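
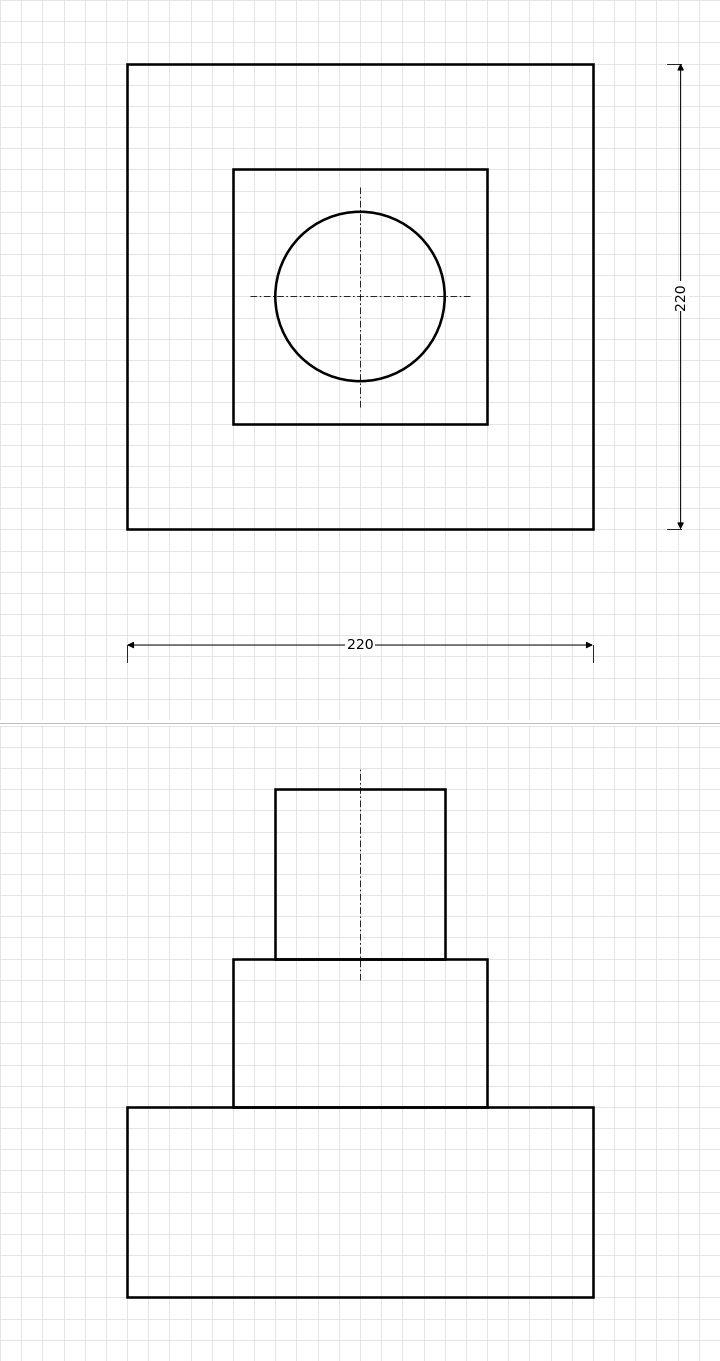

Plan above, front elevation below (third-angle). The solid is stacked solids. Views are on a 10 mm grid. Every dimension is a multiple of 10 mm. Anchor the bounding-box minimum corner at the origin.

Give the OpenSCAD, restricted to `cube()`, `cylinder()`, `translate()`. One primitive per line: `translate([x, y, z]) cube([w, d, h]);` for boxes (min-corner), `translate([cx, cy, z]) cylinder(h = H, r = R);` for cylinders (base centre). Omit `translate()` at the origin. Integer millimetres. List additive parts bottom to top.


cube([220, 220, 90]);
translate([50, 50, 90]) cube([120, 120, 70]);
translate([110, 110, 160]) cylinder(h = 80, r = 40);


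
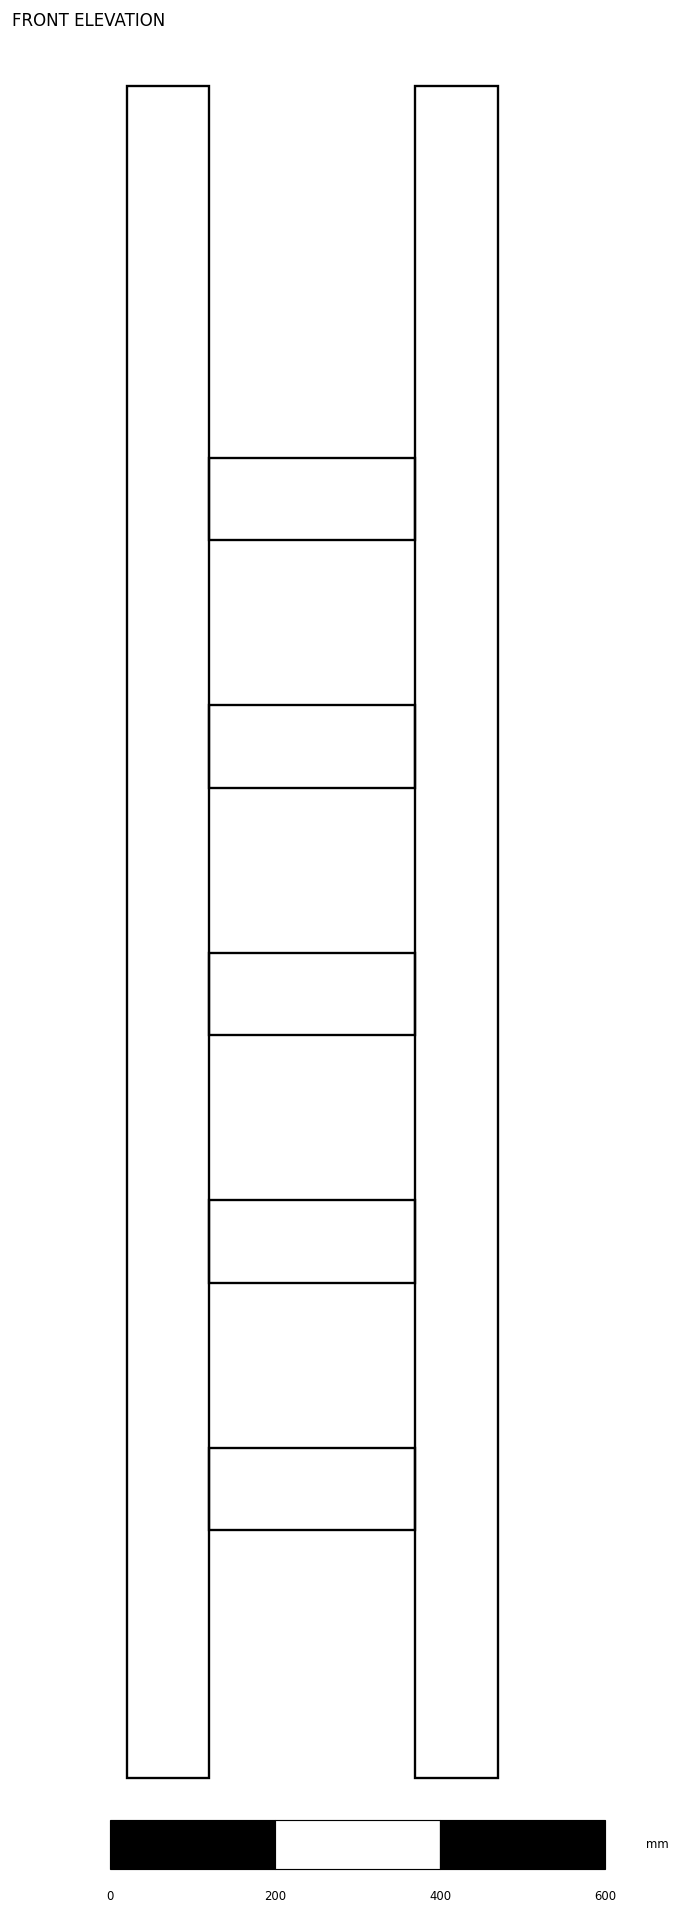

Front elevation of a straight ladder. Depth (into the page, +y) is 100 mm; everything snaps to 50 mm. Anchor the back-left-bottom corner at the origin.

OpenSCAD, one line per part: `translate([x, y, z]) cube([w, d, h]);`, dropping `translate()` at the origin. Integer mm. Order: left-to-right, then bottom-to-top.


cube([100, 100, 2050]);
translate([100, 0, 300]) cube([250, 100, 100]);
translate([100, 0, 600]) cube([250, 100, 100]);
translate([100, 0, 900]) cube([250, 100, 100]);
translate([100, 0, 1200]) cube([250, 100, 100]);
translate([100, 0, 1500]) cube([250, 100, 100]);
translate([350, 0, 0]) cube([100, 100, 2050]);


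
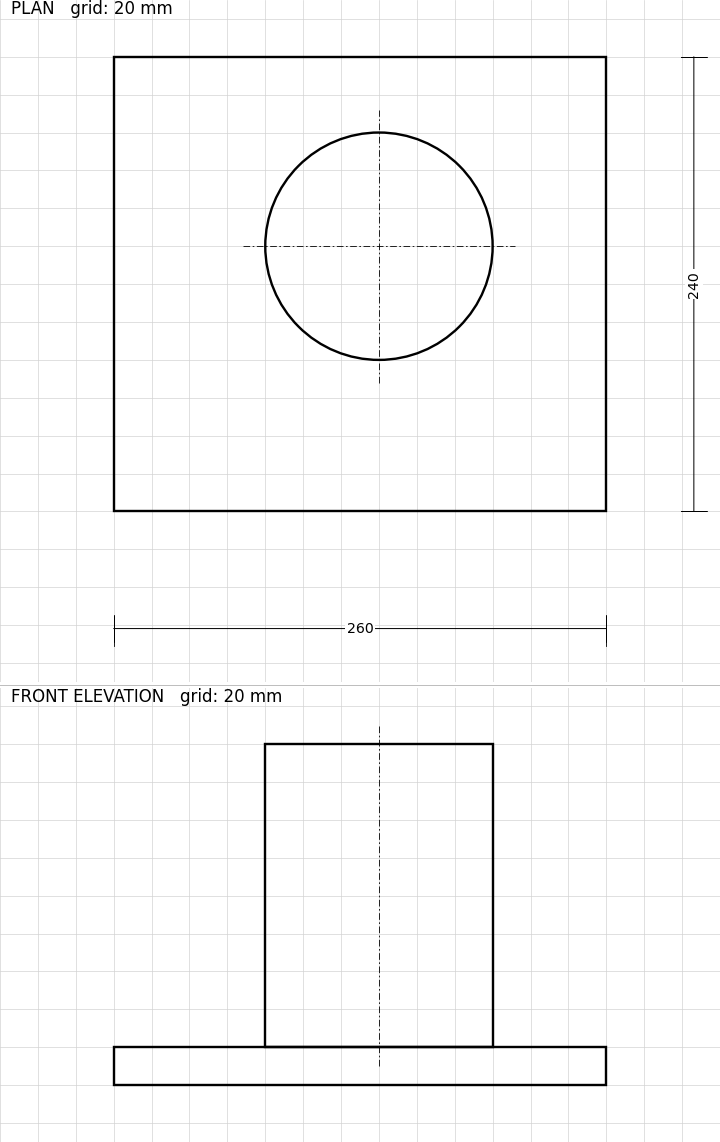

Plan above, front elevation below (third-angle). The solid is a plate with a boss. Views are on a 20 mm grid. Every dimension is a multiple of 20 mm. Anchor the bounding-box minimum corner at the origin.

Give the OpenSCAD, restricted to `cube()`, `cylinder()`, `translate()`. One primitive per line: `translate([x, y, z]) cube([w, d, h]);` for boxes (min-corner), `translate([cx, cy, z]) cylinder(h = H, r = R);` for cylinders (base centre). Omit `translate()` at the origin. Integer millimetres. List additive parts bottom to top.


cube([260, 240, 20]);
translate([140, 140, 20]) cylinder(h = 160, r = 60);


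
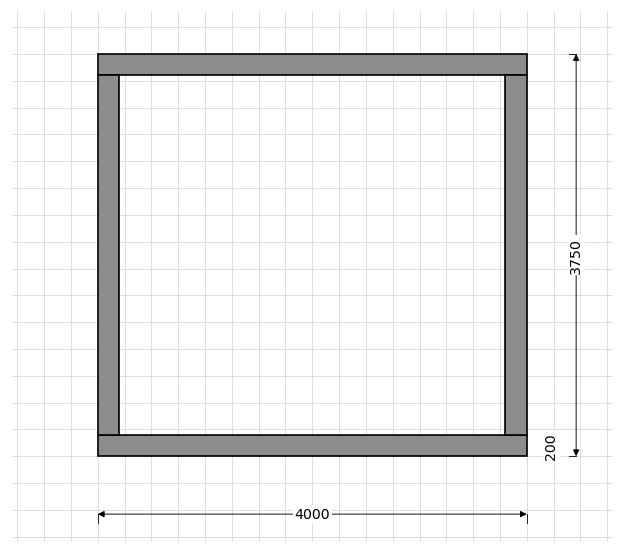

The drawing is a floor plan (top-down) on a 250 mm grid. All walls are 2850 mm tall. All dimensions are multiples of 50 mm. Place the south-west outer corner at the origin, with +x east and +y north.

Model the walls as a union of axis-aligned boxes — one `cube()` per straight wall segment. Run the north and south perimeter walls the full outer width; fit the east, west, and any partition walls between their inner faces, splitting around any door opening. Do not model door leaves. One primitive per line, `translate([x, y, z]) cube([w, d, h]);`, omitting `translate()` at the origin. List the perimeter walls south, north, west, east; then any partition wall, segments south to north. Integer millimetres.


cube([4000, 200, 2850]);
translate([0, 3550, 0]) cube([4000, 200, 2850]);
translate([0, 200, 0]) cube([200, 3350, 2850]);
translate([3800, 200, 0]) cube([200, 3350, 2850]);


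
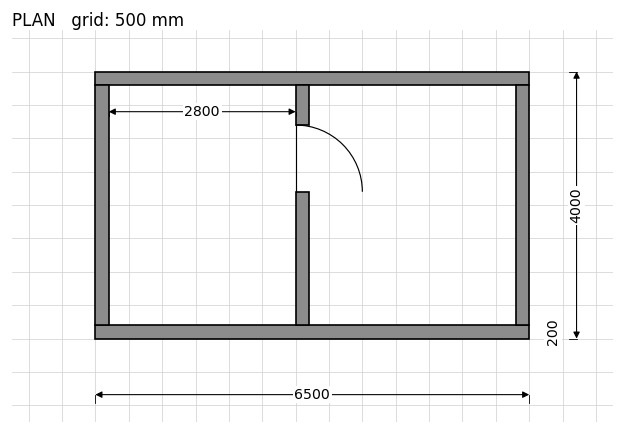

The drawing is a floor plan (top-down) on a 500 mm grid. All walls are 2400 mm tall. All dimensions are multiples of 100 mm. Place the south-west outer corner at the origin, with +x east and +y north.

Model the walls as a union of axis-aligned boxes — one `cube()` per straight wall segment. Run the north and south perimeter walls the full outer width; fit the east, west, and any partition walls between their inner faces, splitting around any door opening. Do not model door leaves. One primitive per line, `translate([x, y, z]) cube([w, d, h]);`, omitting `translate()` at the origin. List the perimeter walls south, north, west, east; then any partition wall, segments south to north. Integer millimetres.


cube([6500, 200, 2400]);
translate([0, 3800, 0]) cube([6500, 200, 2400]);
translate([0, 200, 0]) cube([200, 3600, 2400]);
translate([6300, 200, 0]) cube([200, 3600, 2400]);
translate([3000, 200, 0]) cube([200, 2000, 2400]);
translate([3000, 3200, 0]) cube([200, 600, 2400]);


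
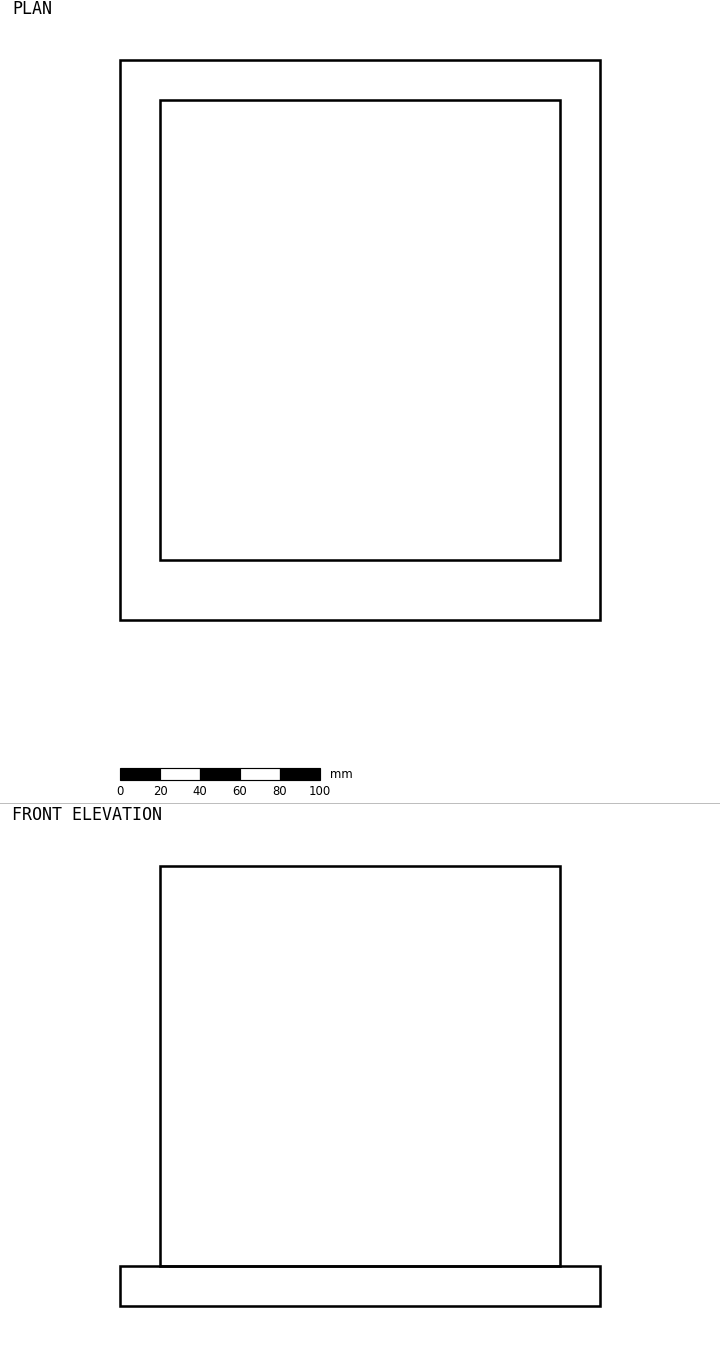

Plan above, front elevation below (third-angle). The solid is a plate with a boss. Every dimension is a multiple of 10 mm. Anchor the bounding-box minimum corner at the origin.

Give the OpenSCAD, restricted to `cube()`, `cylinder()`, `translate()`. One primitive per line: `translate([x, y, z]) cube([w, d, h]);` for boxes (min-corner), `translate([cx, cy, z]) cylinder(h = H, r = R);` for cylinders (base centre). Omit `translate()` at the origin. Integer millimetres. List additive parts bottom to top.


cube([240, 280, 20]);
translate([20, 30, 20]) cube([200, 230, 200]);


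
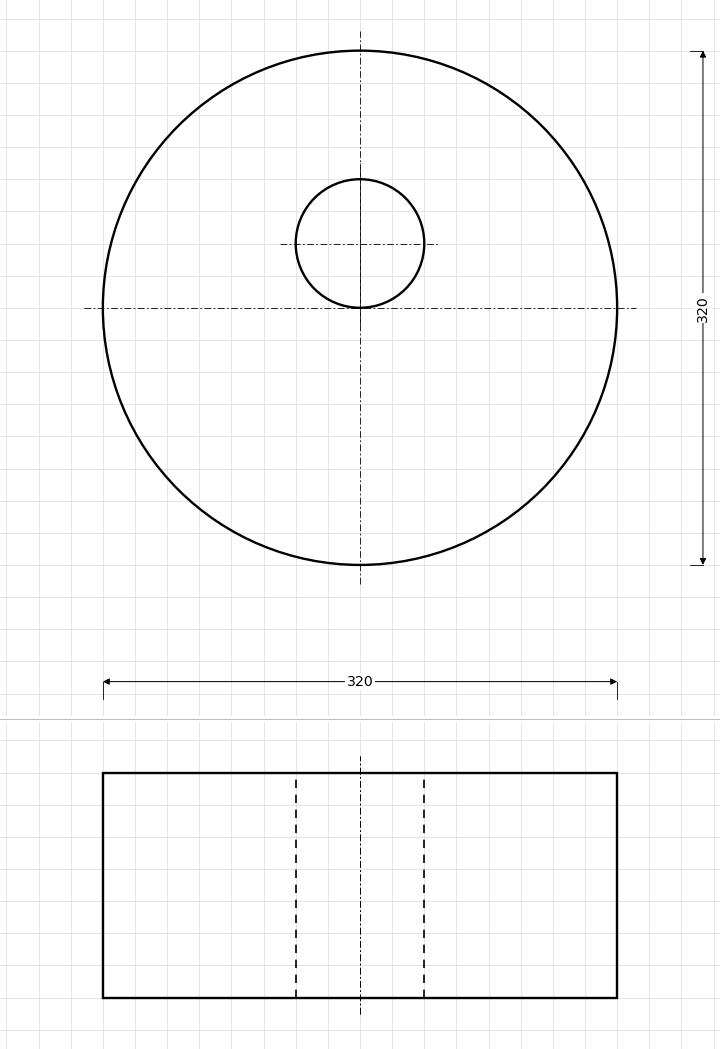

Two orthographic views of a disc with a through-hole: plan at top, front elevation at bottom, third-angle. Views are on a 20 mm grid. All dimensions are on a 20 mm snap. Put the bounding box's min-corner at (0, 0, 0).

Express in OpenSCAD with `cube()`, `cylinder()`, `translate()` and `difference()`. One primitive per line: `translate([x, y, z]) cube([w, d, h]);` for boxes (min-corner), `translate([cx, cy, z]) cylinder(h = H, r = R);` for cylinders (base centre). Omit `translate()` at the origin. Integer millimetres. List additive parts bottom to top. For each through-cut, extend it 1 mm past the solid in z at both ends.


difference() {
  translate([160, 160, 0]) cylinder(h = 140, r = 160);
  translate([160, 200, -1]) cylinder(h = 142, r = 40);
}


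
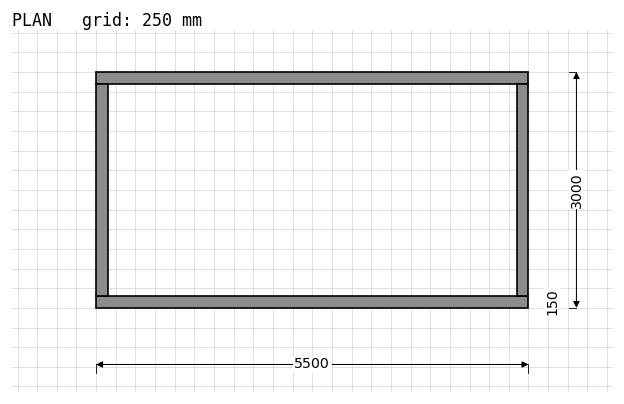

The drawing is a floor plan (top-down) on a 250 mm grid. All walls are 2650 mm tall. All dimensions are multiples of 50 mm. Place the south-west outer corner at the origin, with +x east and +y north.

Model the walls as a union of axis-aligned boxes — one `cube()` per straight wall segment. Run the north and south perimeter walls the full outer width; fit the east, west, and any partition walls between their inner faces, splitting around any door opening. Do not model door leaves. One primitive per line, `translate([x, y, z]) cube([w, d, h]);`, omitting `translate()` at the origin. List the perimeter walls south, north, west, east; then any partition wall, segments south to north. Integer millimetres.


cube([5500, 150, 2650]);
translate([0, 2850, 0]) cube([5500, 150, 2650]);
translate([0, 150, 0]) cube([150, 2700, 2650]);
translate([5350, 150, 0]) cube([150, 2700, 2650]);


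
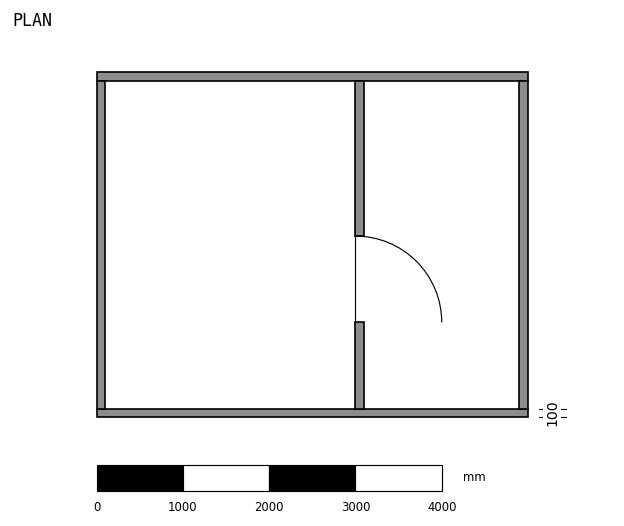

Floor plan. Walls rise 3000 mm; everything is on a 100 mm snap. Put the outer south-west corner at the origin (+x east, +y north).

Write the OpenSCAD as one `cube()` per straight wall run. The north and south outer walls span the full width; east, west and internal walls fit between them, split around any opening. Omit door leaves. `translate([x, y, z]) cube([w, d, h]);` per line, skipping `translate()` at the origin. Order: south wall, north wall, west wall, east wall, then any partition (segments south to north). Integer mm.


cube([5000, 100, 3000]);
translate([0, 3900, 0]) cube([5000, 100, 3000]);
translate([0, 100, 0]) cube([100, 3800, 3000]);
translate([4900, 100, 0]) cube([100, 3800, 3000]);
translate([3000, 100, 0]) cube([100, 1000, 3000]);
translate([3000, 2100, 0]) cube([100, 1800, 3000]);


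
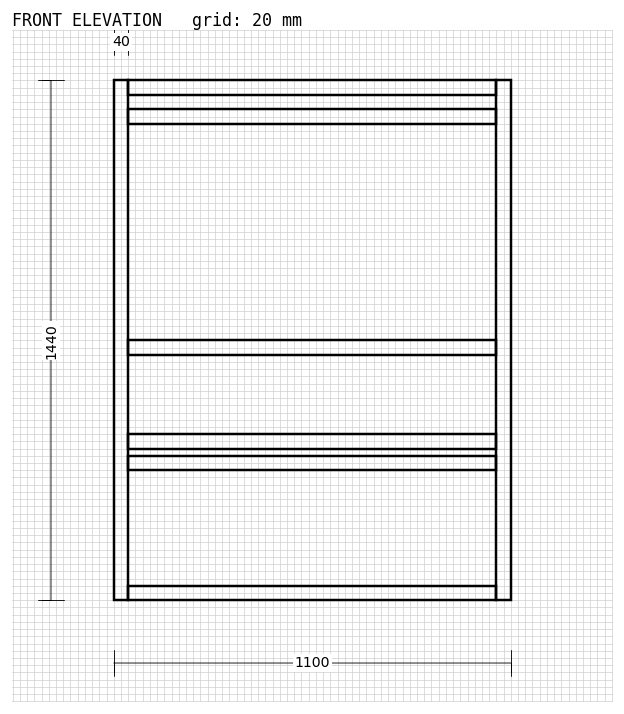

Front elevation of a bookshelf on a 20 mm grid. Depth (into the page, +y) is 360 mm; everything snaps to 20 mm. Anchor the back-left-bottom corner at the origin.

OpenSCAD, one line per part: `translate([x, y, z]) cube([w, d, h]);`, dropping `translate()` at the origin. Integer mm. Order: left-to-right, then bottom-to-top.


cube([40, 360, 1440]);
translate([40, 0, 0]) cube([1020, 360, 40]);
translate([40, 0, 360]) cube([1020, 360, 40]);
translate([40, 0, 420]) cube([1020, 360, 40]);
translate([40, 0, 680]) cube([1020, 360, 40]);
translate([40, 0, 1320]) cube([1020, 360, 40]);
translate([40, 0, 1400]) cube([1020, 360, 40]);
translate([1060, 0, 0]) cube([40, 360, 1440]);


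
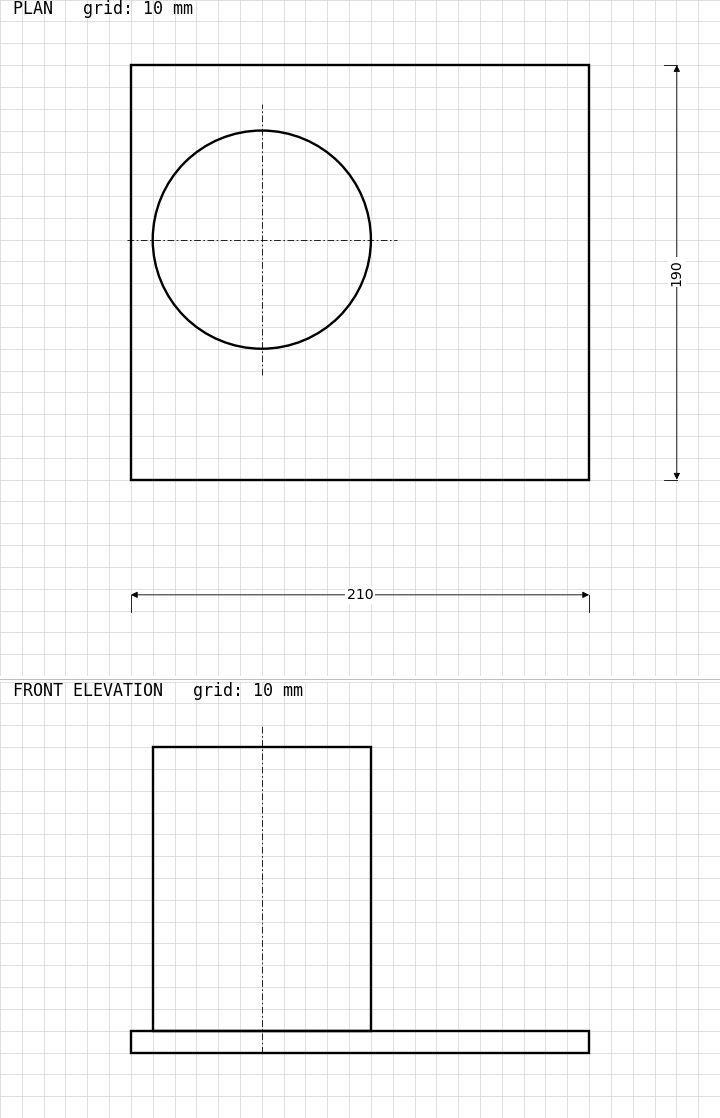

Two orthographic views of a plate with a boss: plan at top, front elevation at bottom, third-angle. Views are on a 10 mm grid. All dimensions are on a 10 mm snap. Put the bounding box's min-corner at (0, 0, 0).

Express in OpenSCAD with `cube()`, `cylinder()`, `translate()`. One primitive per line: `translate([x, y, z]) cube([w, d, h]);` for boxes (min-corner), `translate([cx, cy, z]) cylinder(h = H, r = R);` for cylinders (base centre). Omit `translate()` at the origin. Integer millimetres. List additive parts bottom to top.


cube([210, 190, 10]);
translate([60, 110, 10]) cylinder(h = 130, r = 50);


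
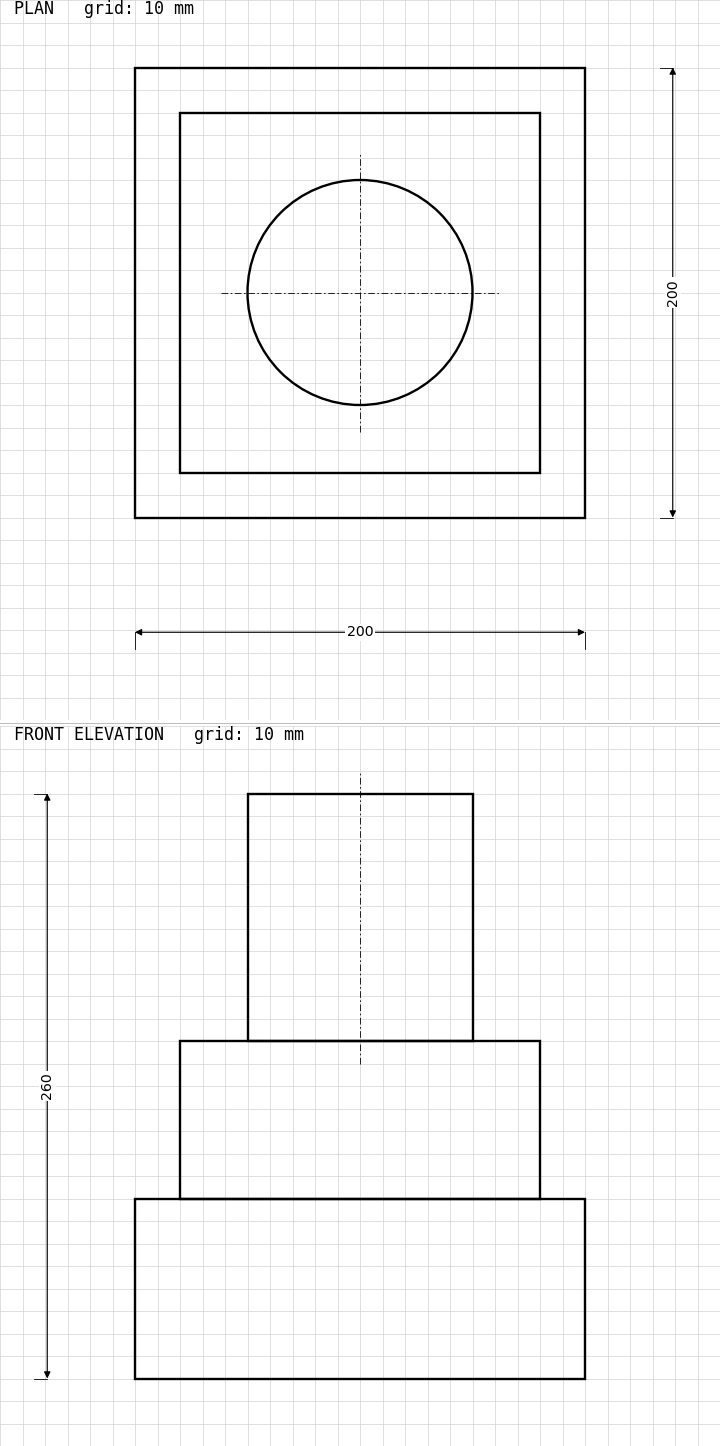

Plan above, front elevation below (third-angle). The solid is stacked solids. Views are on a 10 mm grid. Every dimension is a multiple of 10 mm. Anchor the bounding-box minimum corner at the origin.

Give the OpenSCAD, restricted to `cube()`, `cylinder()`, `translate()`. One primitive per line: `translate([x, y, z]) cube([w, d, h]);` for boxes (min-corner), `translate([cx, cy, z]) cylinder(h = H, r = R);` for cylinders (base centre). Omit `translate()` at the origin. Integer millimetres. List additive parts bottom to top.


cube([200, 200, 80]);
translate([20, 20, 80]) cube([160, 160, 70]);
translate([100, 100, 150]) cylinder(h = 110, r = 50);


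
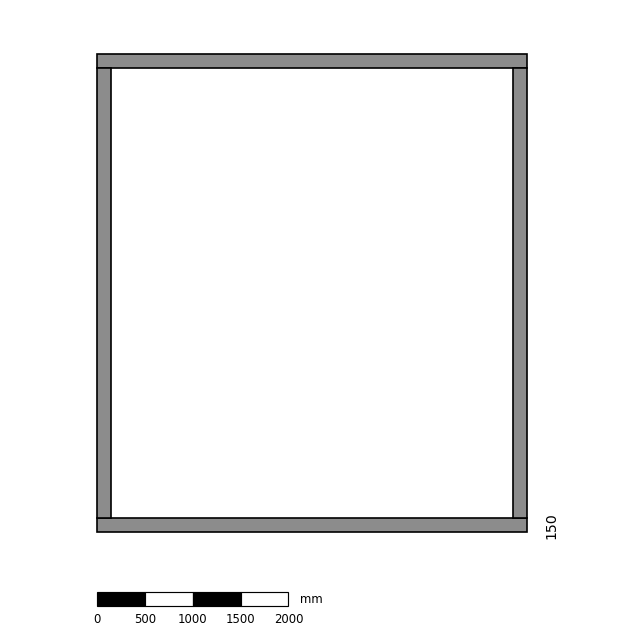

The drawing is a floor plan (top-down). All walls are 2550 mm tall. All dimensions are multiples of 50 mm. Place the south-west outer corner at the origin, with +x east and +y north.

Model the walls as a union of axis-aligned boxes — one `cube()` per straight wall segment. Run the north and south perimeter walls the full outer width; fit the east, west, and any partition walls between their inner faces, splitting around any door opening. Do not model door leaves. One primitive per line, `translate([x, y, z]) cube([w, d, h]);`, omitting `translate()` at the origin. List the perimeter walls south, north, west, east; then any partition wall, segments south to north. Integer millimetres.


cube([4500, 150, 2550]);
translate([0, 4850, 0]) cube([4500, 150, 2550]);
translate([0, 150, 0]) cube([150, 4700, 2550]);
translate([4350, 150, 0]) cube([150, 4700, 2550]);


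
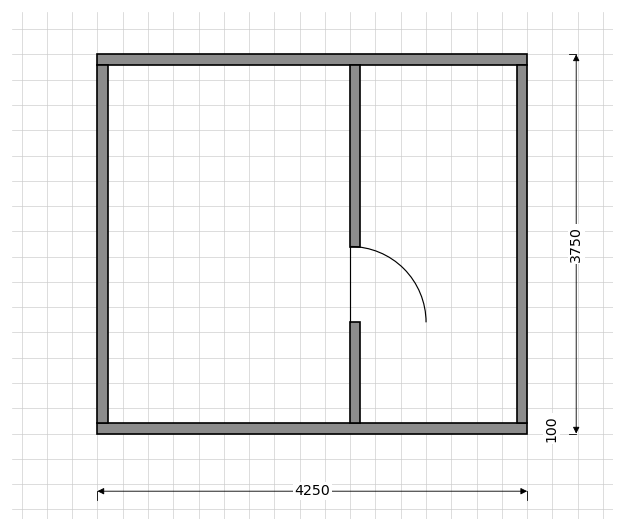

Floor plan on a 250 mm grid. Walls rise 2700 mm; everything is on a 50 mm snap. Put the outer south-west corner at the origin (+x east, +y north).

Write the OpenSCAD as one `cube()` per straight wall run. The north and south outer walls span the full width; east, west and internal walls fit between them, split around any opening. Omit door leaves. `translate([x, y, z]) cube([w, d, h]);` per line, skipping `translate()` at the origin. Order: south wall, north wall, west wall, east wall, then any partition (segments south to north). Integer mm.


cube([4250, 100, 2700]);
translate([0, 3650, 0]) cube([4250, 100, 2700]);
translate([0, 100, 0]) cube([100, 3550, 2700]);
translate([4150, 100, 0]) cube([100, 3550, 2700]);
translate([2500, 100, 0]) cube([100, 1000, 2700]);
translate([2500, 1850, 0]) cube([100, 1800, 2700]);


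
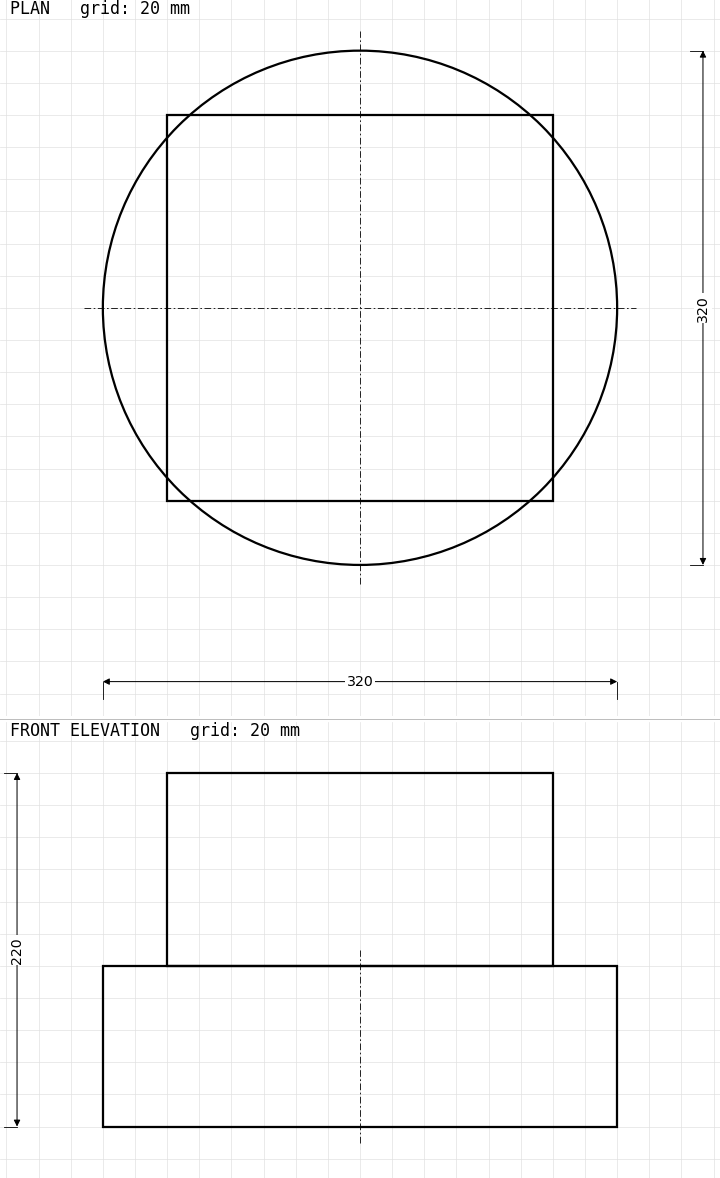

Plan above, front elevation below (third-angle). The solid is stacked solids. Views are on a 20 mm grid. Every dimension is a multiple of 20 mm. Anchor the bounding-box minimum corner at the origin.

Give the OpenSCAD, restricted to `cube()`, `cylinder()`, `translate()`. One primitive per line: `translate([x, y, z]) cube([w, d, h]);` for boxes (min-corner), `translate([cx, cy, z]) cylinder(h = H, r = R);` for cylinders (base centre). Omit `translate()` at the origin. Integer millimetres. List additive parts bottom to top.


translate([160, 160, 0]) cylinder(h = 100, r = 160);
translate([40, 40, 100]) cube([240, 240, 120]);


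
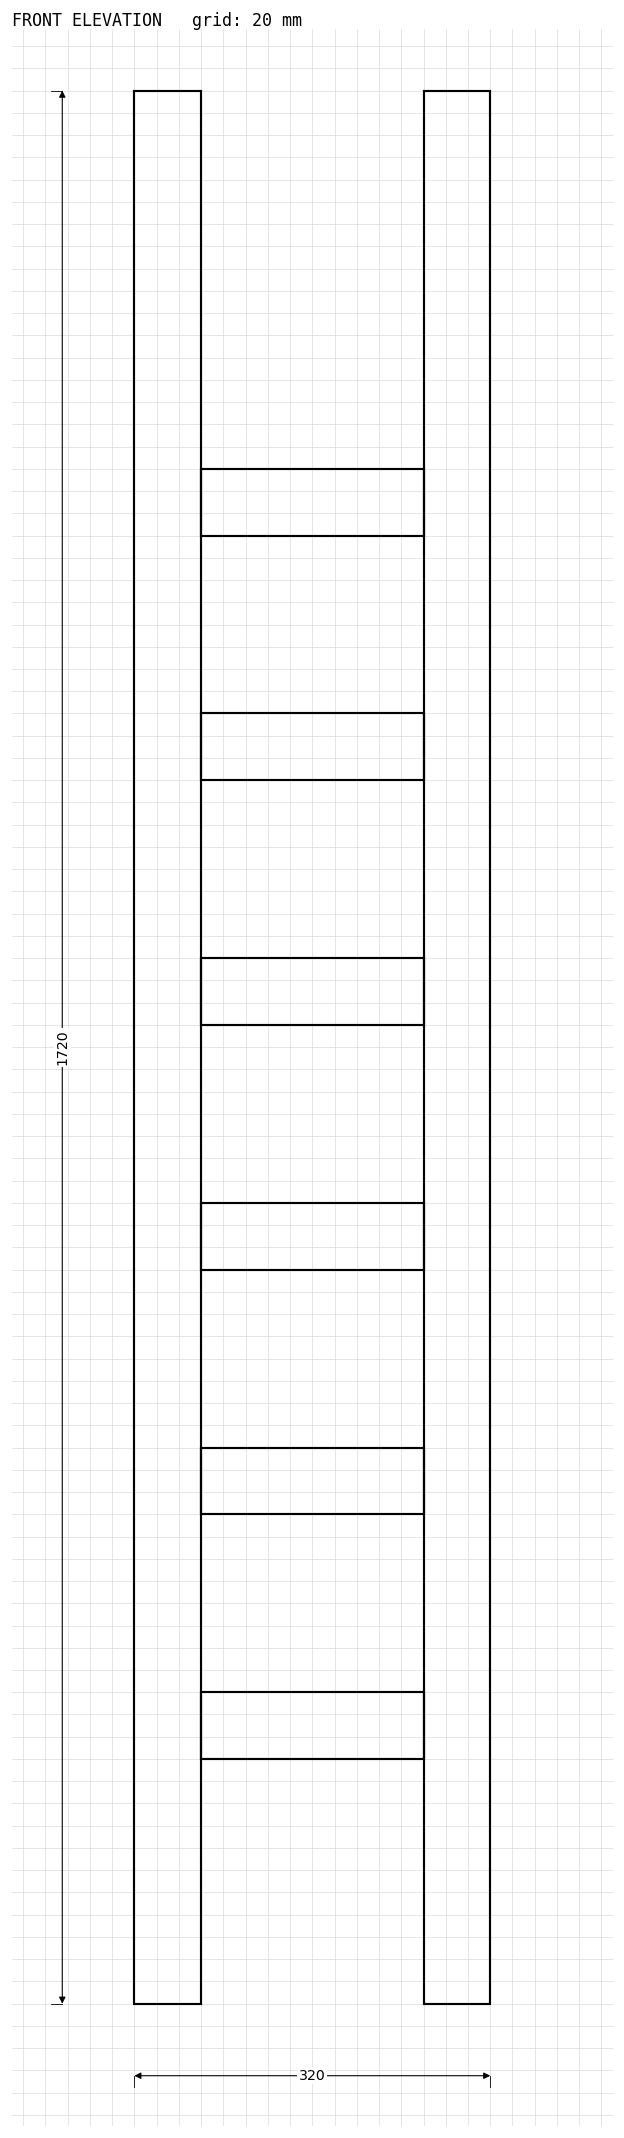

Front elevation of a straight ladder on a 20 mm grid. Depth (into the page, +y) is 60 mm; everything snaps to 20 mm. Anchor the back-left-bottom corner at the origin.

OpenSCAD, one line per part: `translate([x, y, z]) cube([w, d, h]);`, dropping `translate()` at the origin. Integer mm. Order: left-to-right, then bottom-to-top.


cube([60, 60, 1720]);
translate([60, 0, 220]) cube([200, 60, 60]);
translate([60, 0, 440]) cube([200, 60, 60]);
translate([60, 0, 660]) cube([200, 60, 60]);
translate([60, 0, 880]) cube([200, 60, 60]);
translate([60, 0, 1100]) cube([200, 60, 60]);
translate([60, 0, 1320]) cube([200, 60, 60]);
translate([260, 0, 0]) cube([60, 60, 1720]);


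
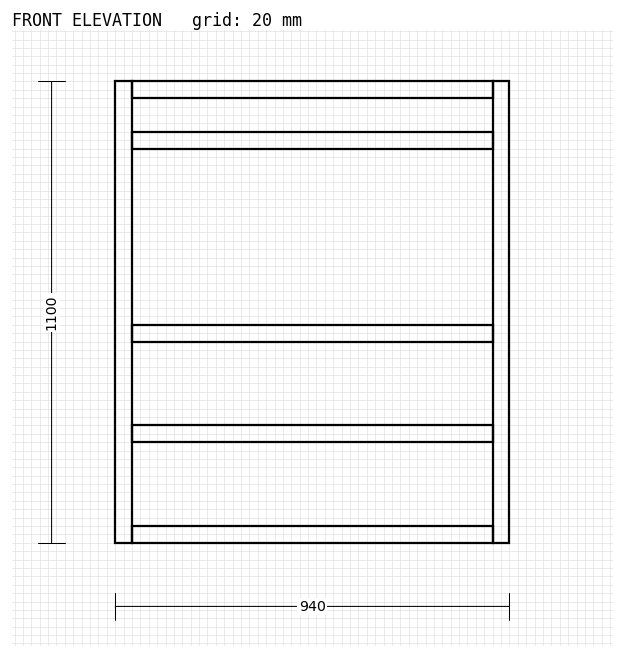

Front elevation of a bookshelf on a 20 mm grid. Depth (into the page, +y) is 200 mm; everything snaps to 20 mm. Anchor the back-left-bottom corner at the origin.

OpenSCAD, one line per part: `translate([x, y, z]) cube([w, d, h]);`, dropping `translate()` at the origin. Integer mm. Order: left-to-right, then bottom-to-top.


cube([40, 200, 1100]);
translate([40, 0, 0]) cube([860, 200, 40]);
translate([40, 0, 240]) cube([860, 200, 40]);
translate([40, 0, 480]) cube([860, 200, 40]);
translate([40, 0, 940]) cube([860, 200, 40]);
translate([40, 0, 1060]) cube([860, 200, 40]);
translate([900, 0, 0]) cube([40, 200, 1100]);


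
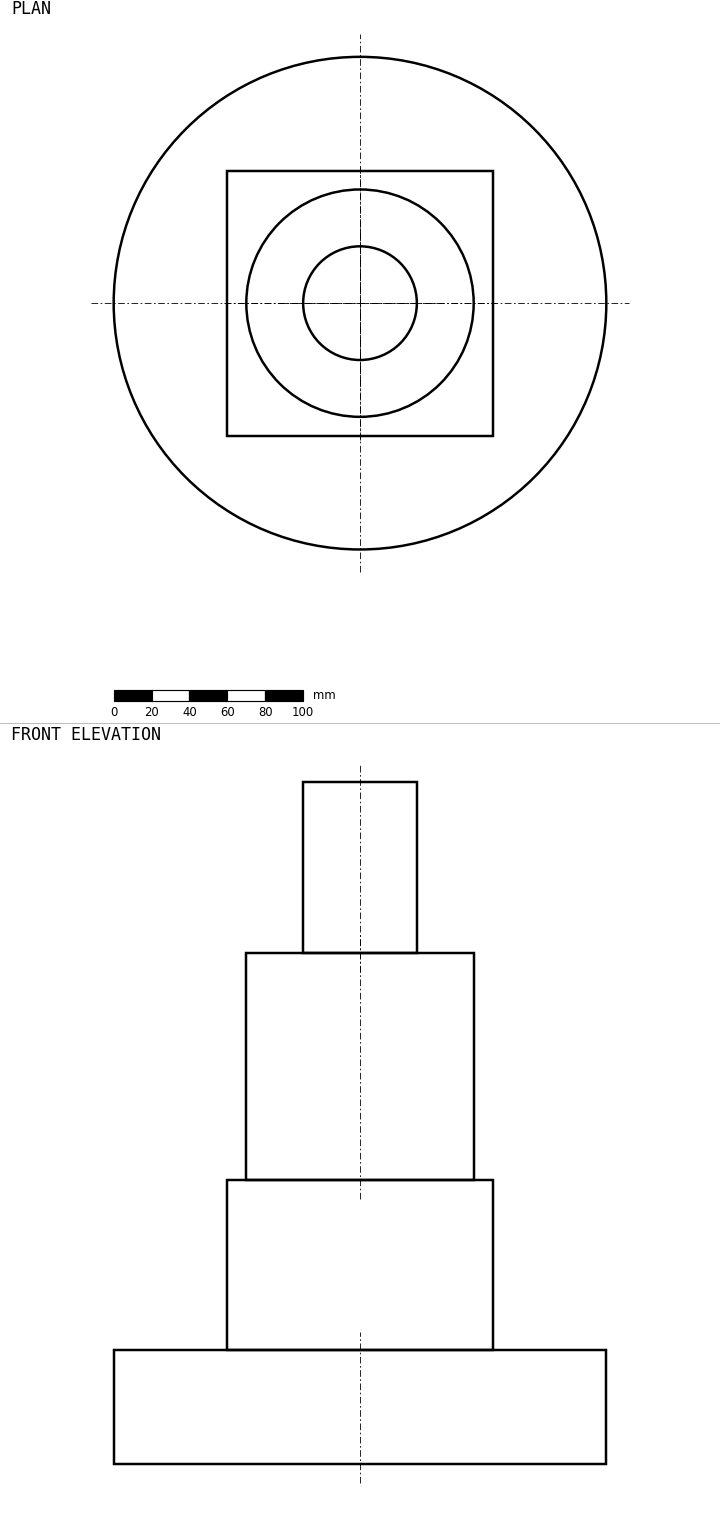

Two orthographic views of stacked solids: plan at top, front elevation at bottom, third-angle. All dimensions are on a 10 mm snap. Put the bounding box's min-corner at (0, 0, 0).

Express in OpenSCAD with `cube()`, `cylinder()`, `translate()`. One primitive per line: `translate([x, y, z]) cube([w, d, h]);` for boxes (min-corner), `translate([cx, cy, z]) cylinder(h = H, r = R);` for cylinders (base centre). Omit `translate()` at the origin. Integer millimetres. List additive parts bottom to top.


translate([130, 130, 0]) cylinder(h = 60, r = 130);
translate([60, 60, 60]) cube([140, 140, 90]);
translate([130, 130, 150]) cylinder(h = 120, r = 60);
translate([130, 130, 270]) cylinder(h = 90, r = 30);


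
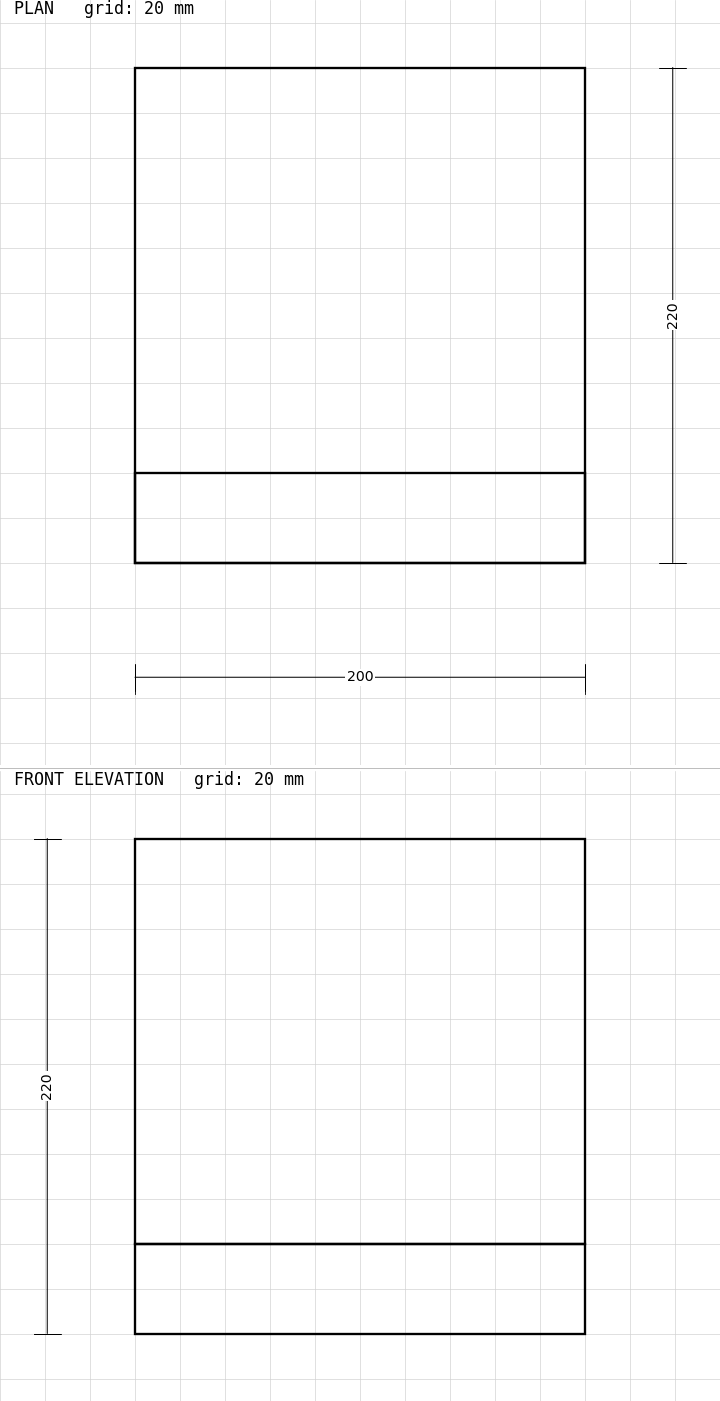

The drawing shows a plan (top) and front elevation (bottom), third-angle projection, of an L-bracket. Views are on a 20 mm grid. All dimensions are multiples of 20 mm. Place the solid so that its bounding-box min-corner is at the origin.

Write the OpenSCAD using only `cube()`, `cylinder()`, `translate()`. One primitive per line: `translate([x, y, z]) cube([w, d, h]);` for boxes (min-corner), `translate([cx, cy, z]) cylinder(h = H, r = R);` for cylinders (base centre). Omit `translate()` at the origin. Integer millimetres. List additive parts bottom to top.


cube([200, 220, 40]);
translate([0, 0, 40]) cube([200, 40, 180]);


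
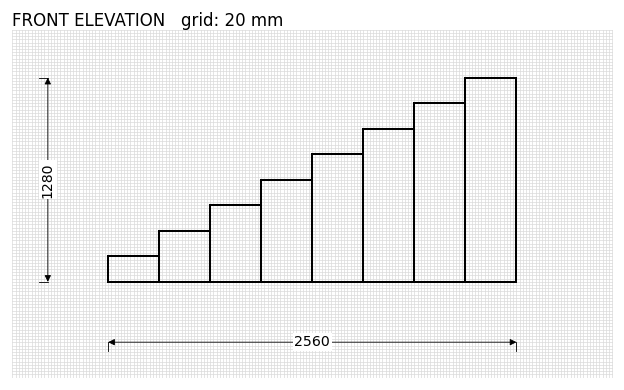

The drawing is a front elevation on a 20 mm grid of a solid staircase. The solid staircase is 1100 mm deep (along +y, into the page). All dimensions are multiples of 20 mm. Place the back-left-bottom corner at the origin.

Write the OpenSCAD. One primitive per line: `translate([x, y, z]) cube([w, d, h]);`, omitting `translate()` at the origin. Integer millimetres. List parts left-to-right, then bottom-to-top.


cube([320, 1100, 160]);
translate([320, 0, 0]) cube([320, 1100, 320]);
translate([640, 0, 0]) cube([320, 1100, 480]);
translate([960, 0, 0]) cube([320, 1100, 640]);
translate([1280, 0, 0]) cube([320, 1100, 800]);
translate([1600, 0, 0]) cube([320, 1100, 960]);
translate([1920, 0, 0]) cube([320, 1100, 1120]);
translate([2240, 0, 0]) cube([320, 1100, 1280]);


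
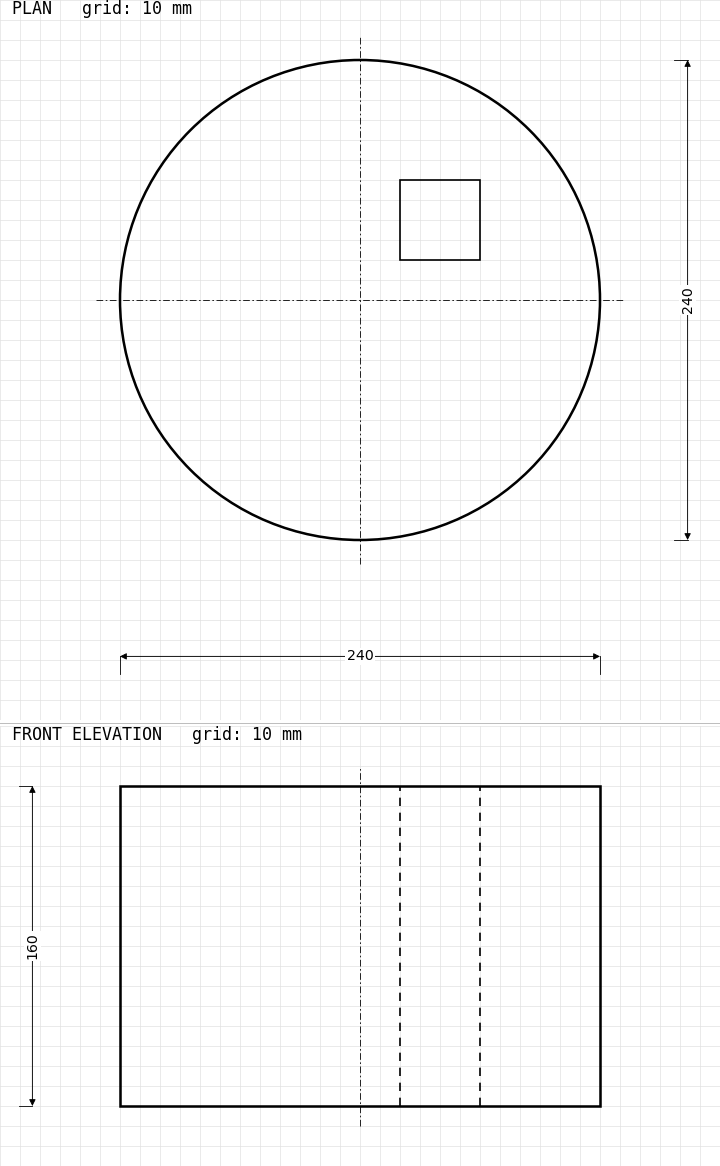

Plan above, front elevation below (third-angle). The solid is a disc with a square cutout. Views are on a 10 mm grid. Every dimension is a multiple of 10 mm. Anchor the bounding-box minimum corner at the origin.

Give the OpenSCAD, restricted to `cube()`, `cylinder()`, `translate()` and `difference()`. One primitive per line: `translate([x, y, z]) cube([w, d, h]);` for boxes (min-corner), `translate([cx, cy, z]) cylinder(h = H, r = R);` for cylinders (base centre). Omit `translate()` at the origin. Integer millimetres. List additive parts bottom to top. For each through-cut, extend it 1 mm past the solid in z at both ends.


difference() {
  translate([120, 120, 0]) cylinder(h = 160, r = 120);
  translate([140, 140, -1]) cube([40, 40, 162]);
}


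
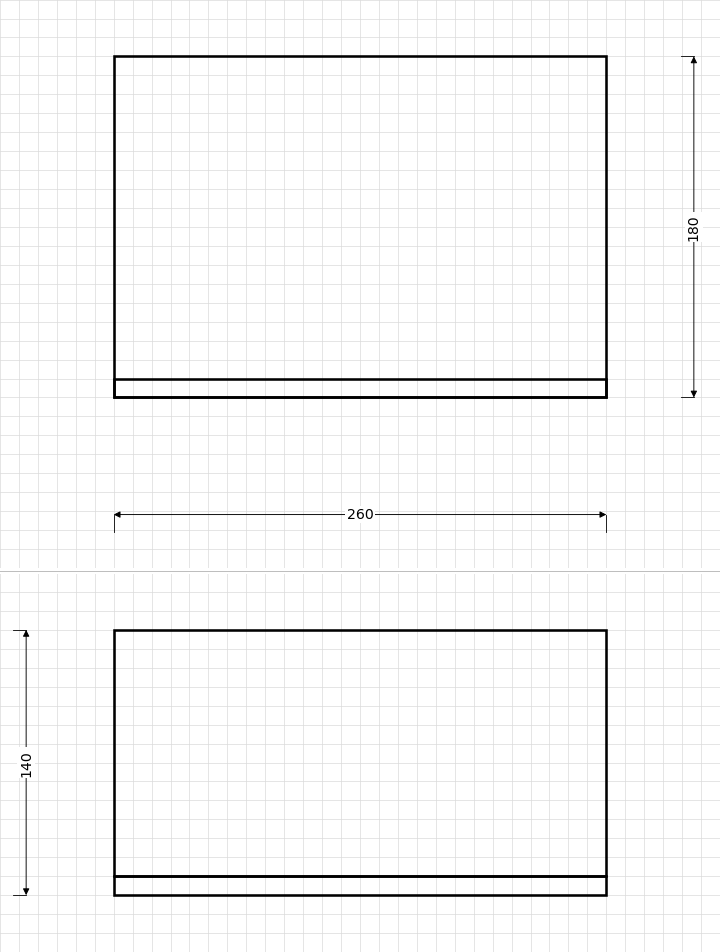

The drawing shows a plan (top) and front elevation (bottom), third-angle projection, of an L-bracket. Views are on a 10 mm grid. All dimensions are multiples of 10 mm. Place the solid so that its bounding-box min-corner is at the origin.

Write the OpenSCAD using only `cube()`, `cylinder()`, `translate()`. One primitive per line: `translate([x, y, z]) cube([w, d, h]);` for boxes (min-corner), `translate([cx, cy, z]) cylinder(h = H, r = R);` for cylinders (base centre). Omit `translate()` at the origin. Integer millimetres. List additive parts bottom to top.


cube([260, 180, 10]);
translate([0, 0, 10]) cube([260, 10, 130]);


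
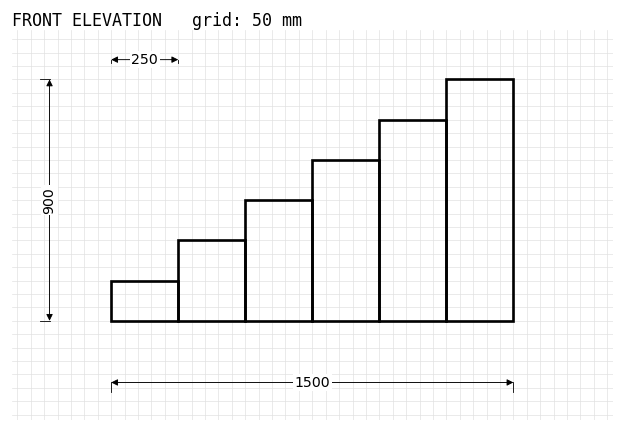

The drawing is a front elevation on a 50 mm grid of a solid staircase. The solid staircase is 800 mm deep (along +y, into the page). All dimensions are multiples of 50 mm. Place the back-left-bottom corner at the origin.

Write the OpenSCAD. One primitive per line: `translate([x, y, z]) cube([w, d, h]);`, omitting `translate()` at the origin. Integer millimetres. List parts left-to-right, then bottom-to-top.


cube([250, 800, 150]);
translate([250, 0, 0]) cube([250, 800, 300]);
translate([500, 0, 0]) cube([250, 800, 450]);
translate([750, 0, 0]) cube([250, 800, 600]);
translate([1000, 0, 0]) cube([250, 800, 750]);
translate([1250, 0, 0]) cube([250, 800, 900]);


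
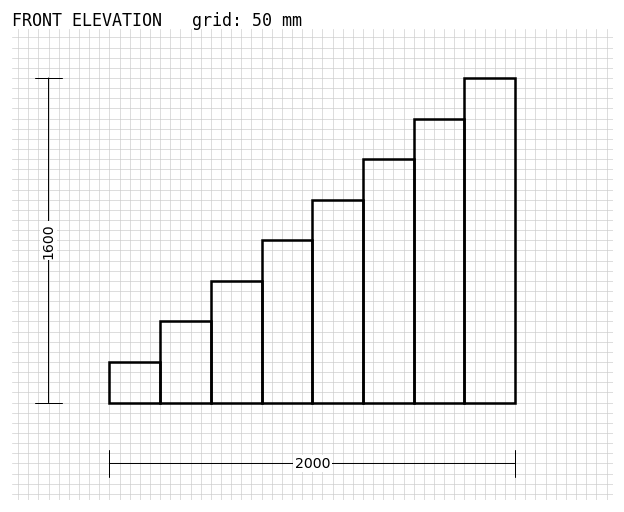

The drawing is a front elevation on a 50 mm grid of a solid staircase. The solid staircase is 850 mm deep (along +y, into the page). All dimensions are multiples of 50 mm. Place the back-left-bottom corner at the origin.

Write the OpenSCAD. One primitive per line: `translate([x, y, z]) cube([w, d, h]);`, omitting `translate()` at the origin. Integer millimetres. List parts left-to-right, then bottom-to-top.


cube([250, 850, 200]);
translate([250, 0, 0]) cube([250, 850, 400]);
translate([500, 0, 0]) cube([250, 850, 600]);
translate([750, 0, 0]) cube([250, 850, 800]);
translate([1000, 0, 0]) cube([250, 850, 1000]);
translate([1250, 0, 0]) cube([250, 850, 1200]);
translate([1500, 0, 0]) cube([250, 850, 1400]);
translate([1750, 0, 0]) cube([250, 850, 1600]);


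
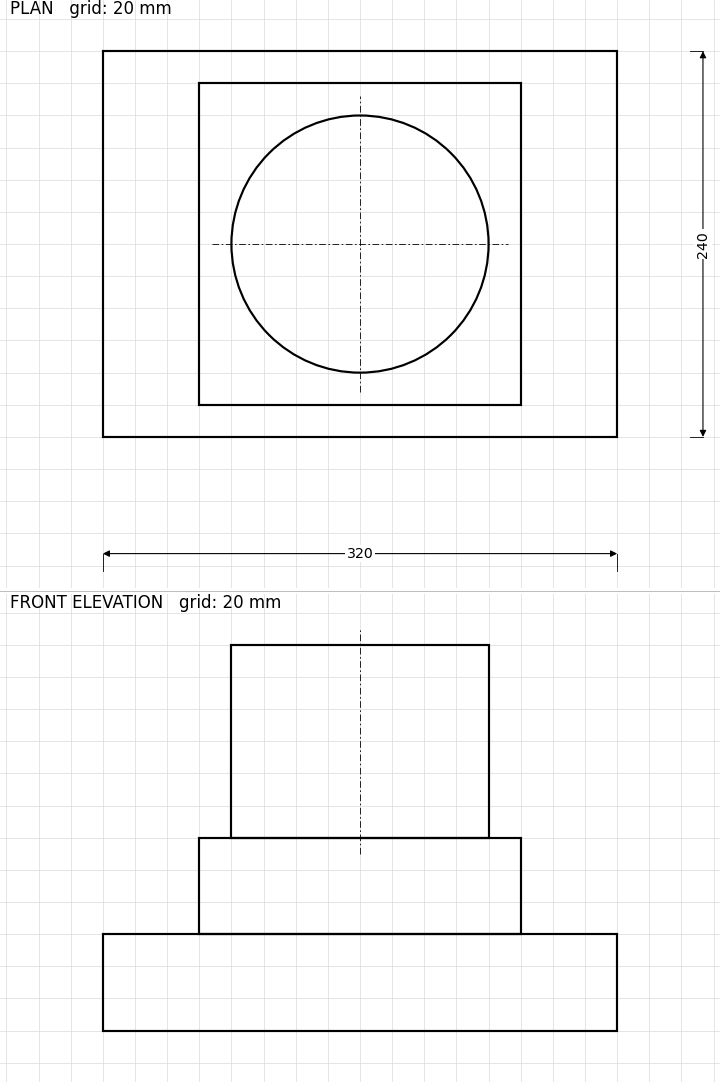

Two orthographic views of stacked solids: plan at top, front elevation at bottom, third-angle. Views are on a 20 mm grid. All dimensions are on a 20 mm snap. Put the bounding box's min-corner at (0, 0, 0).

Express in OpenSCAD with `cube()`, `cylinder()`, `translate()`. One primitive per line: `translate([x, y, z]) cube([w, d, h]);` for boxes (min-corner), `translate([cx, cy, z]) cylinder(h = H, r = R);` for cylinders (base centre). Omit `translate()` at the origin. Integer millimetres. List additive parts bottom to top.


cube([320, 240, 60]);
translate([60, 20, 60]) cube([200, 200, 60]);
translate([160, 120, 120]) cylinder(h = 120, r = 80);


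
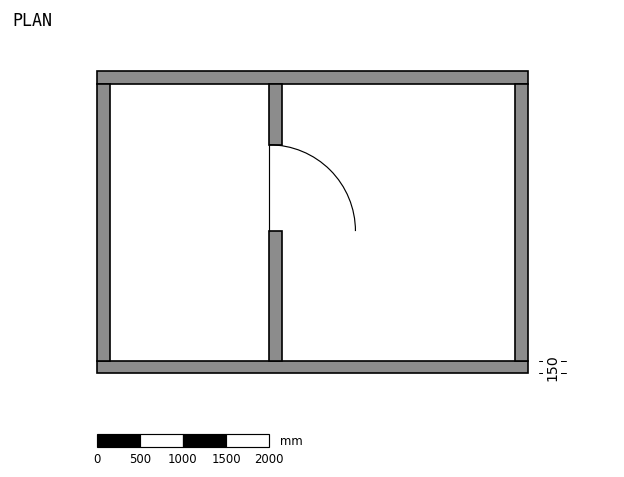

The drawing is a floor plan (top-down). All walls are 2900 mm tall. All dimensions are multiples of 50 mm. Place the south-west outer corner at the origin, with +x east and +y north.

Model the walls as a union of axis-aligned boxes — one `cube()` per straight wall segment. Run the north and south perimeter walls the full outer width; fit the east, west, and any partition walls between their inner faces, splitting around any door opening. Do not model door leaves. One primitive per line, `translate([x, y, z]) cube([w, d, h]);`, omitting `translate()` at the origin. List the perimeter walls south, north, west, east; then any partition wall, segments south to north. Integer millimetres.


cube([5000, 150, 2900]);
translate([0, 3350, 0]) cube([5000, 150, 2900]);
translate([0, 150, 0]) cube([150, 3200, 2900]);
translate([4850, 150, 0]) cube([150, 3200, 2900]);
translate([2000, 150, 0]) cube([150, 1500, 2900]);
translate([2000, 2650, 0]) cube([150, 700, 2900]);


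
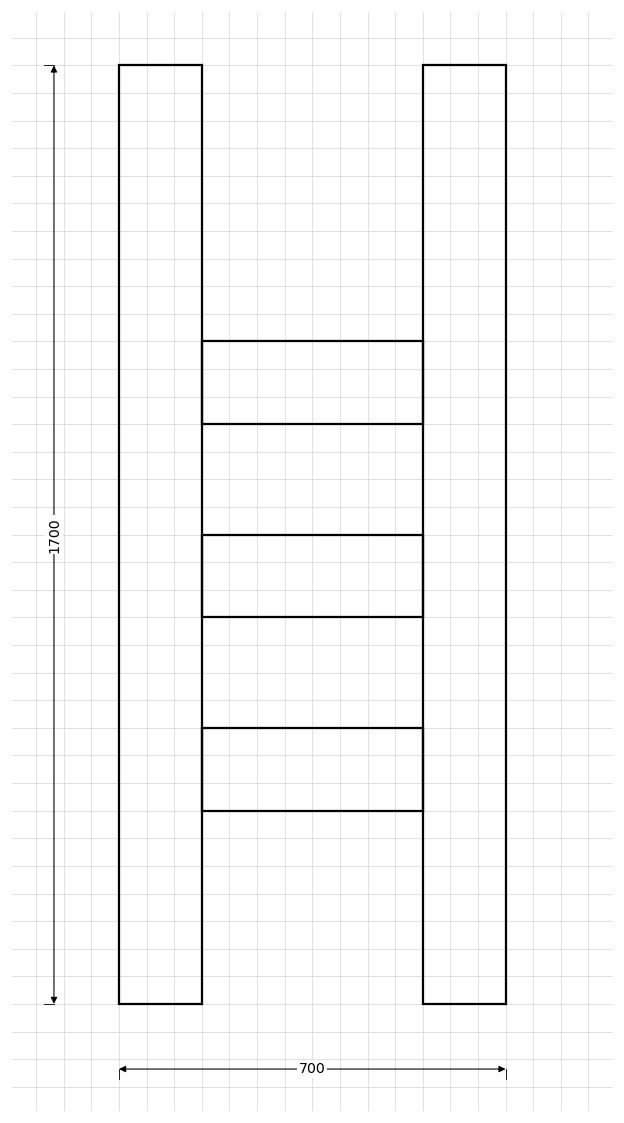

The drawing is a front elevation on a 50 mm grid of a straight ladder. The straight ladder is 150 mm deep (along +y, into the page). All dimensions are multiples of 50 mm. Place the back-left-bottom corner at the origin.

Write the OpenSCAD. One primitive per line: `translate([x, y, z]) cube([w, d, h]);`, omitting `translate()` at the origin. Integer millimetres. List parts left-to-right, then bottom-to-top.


cube([150, 150, 1700]);
translate([150, 0, 350]) cube([400, 150, 150]);
translate([150, 0, 700]) cube([400, 150, 150]);
translate([150, 0, 1050]) cube([400, 150, 150]);
translate([550, 0, 0]) cube([150, 150, 1700]);


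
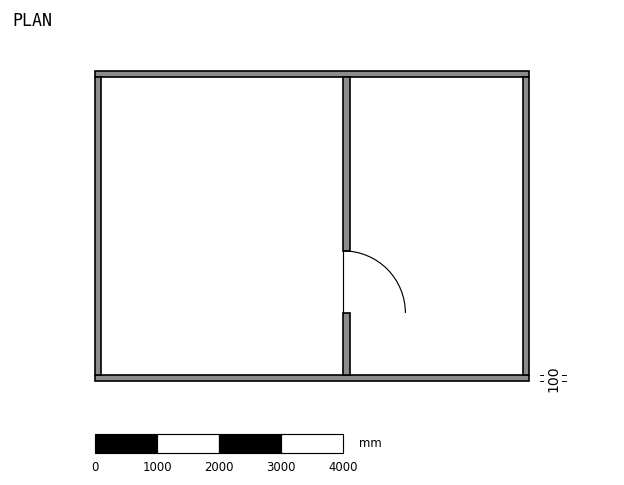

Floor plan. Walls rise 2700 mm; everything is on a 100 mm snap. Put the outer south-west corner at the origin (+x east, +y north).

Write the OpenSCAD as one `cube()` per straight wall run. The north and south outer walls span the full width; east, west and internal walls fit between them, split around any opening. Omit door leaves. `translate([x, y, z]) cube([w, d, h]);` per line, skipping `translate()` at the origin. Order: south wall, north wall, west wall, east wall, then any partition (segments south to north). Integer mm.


cube([7000, 100, 2700]);
translate([0, 4900, 0]) cube([7000, 100, 2700]);
translate([0, 100, 0]) cube([100, 4800, 2700]);
translate([6900, 100, 0]) cube([100, 4800, 2700]);
translate([4000, 100, 0]) cube([100, 1000, 2700]);
translate([4000, 2100, 0]) cube([100, 2800, 2700]);


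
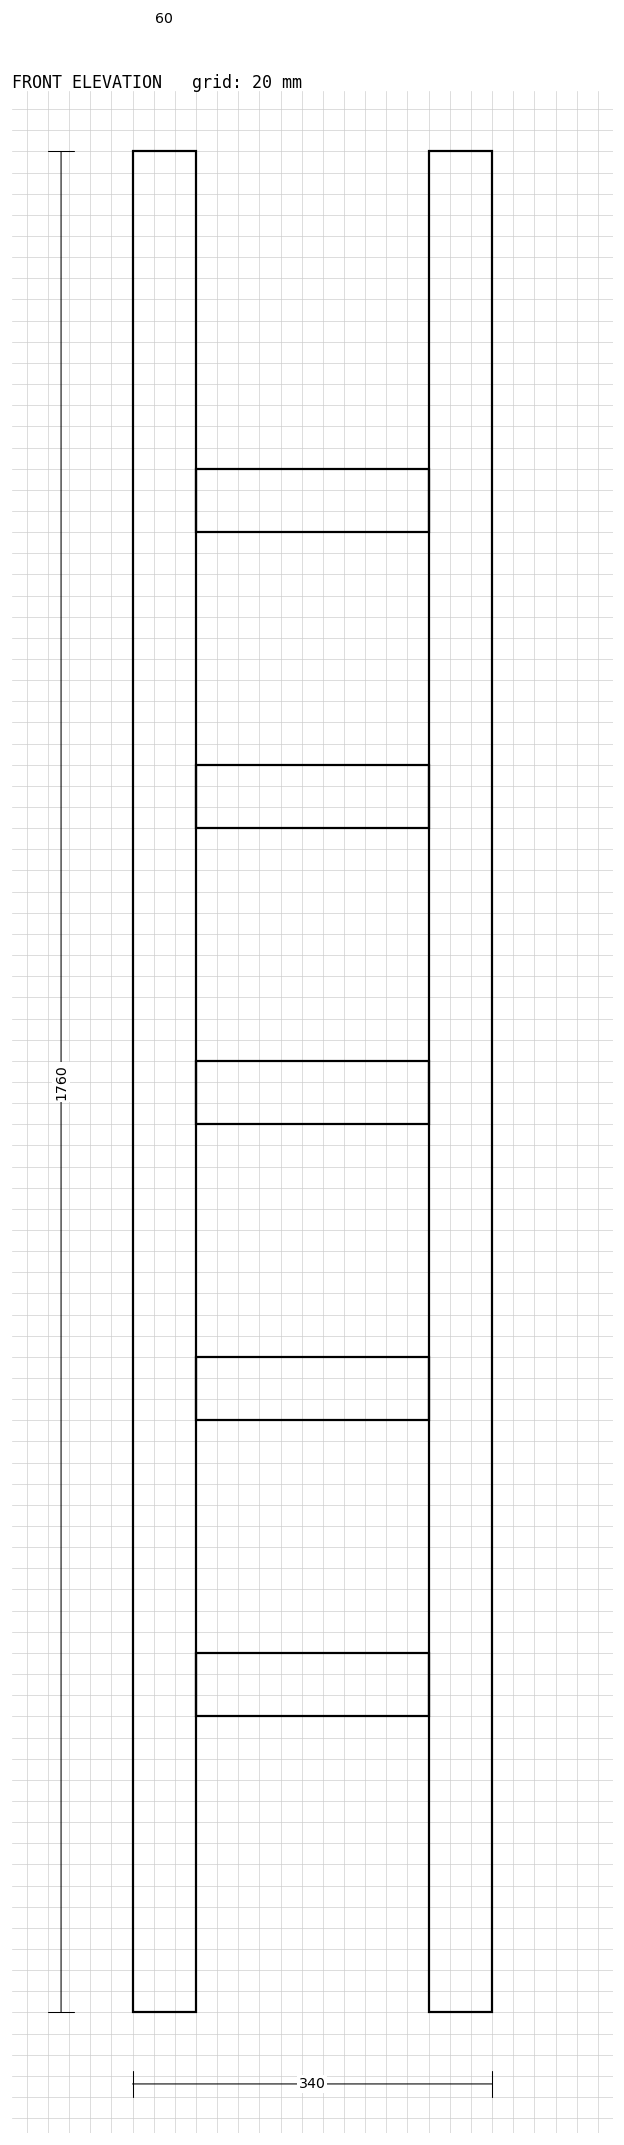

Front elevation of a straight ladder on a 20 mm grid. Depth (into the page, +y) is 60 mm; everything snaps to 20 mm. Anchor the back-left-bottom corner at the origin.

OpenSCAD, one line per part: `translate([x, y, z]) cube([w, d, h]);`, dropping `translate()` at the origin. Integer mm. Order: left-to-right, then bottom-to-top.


cube([60, 60, 1760]);
translate([60, 0, 280]) cube([220, 60, 60]);
translate([60, 0, 560]) cube([220, 60, 60]);
translate([60, 0, 840]) cube([220, 60, 60]);
translate([60, 0, 1120]) cube([220, 60, 60]);
translate([60, 0, 1400]) cube([220, 60, 60]);
translate([280, 0, 0]) cube([60, 60, 1760]);


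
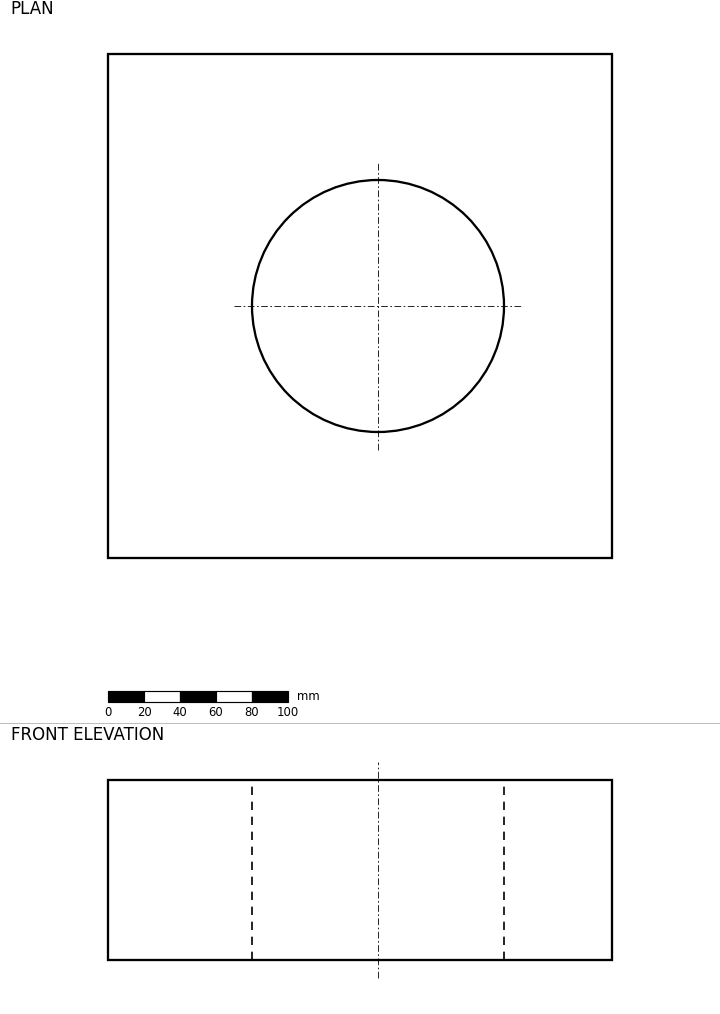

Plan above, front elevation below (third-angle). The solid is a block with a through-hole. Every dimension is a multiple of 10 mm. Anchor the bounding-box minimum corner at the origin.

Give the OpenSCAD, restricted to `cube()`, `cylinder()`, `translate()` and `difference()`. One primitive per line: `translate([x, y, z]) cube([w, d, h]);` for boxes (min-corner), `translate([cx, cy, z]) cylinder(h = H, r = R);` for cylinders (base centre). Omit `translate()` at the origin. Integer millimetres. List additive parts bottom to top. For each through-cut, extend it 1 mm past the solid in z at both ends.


difference() {
  cube([280, 280, 100]);
  translate([150, 140, -1]) cylinder(h = 102, r = 70);
}


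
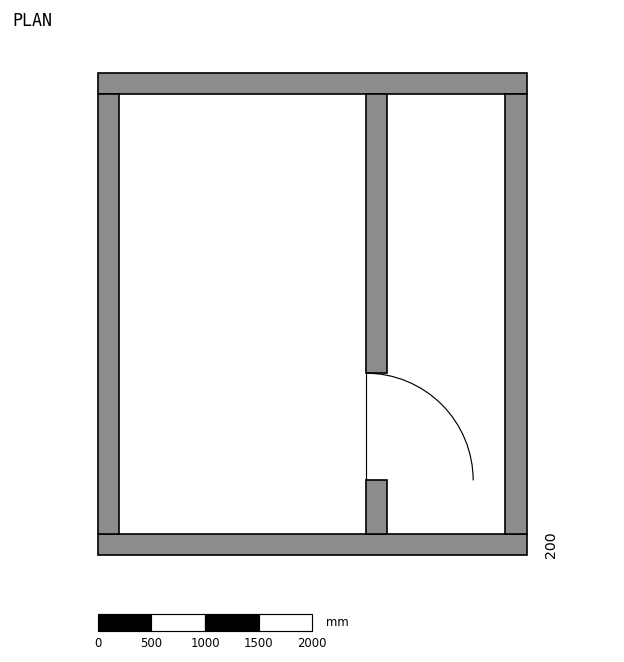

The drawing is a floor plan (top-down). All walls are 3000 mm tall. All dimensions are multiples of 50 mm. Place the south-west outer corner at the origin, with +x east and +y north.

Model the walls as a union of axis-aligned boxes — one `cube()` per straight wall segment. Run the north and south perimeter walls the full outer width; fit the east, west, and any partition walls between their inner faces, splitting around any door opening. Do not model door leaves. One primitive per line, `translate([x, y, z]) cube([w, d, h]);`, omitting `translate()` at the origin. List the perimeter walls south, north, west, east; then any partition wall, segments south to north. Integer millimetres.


cube([4000, 200, 3000]);
translate([0, 4300, 0]) cube([4000, 200, 3000]);
translate([0, 200, 0]) cube([200, 4100, 3000]);
translate([3800, 200, 0]) cube([200, 4100, 3000]);
translate([2500, 200, 0]) cube([200, 500, 3000]);
translate([2500, 1700, 0]) cube([200, 2600, 3000]);


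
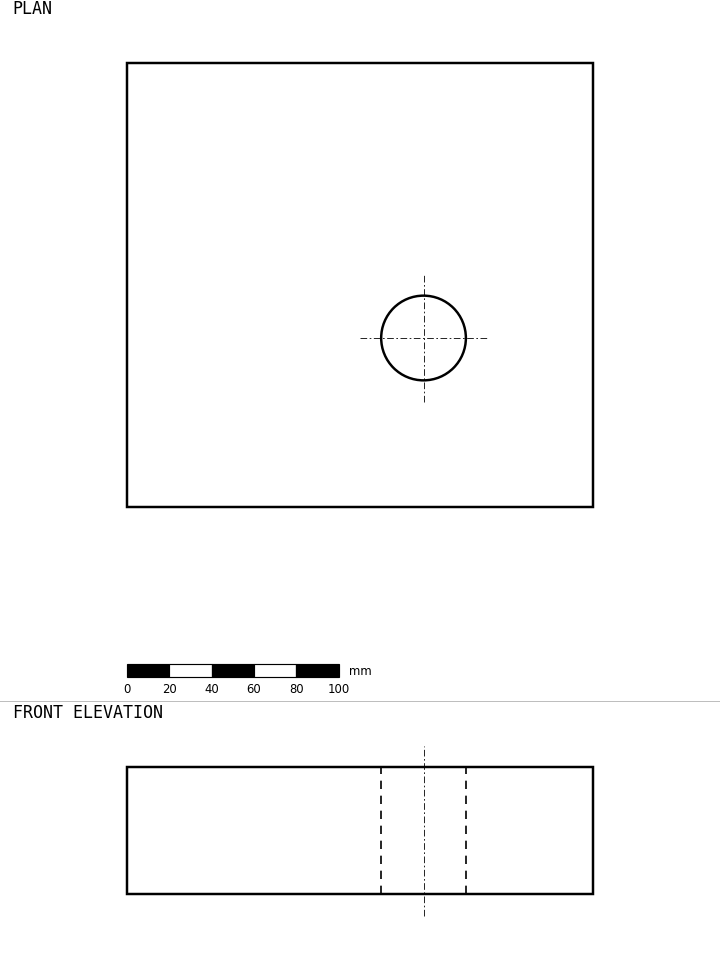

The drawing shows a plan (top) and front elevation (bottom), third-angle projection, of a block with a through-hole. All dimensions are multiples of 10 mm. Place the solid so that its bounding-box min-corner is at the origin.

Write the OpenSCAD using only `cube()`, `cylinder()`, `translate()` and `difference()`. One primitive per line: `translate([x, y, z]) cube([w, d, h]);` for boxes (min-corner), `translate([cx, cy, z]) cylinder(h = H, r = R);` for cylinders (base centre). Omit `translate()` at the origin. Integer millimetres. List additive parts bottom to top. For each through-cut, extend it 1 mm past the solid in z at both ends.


difference() {
  cube([220, 210, 60]);
  translate([140, 80, -1]) cylinder(h = 62, r = 20);
}


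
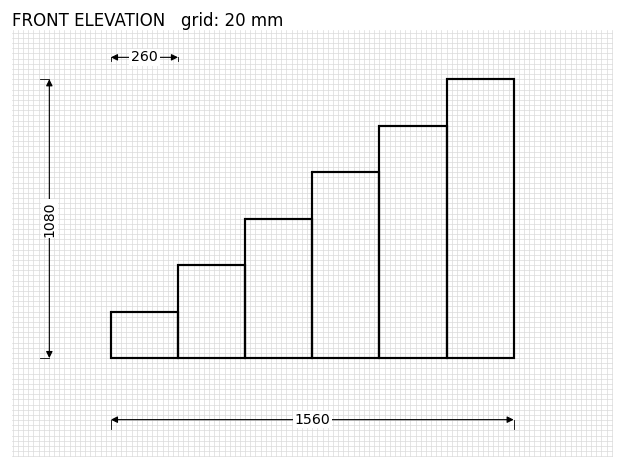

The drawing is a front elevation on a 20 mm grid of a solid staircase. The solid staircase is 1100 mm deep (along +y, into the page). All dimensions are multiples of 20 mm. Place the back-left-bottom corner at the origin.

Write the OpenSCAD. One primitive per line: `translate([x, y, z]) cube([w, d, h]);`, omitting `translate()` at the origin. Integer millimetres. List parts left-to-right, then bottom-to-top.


cube([260, 1100, 180]);
translate([260, 0, 0]) cube([260, 1100, 360]);
translate([520, 0, 0]) cube([260, 1100, 540]);
translate([780, 0, 0]) cube([260, 1100, 720]);
translate([1040, 0, 0]) cube([260, 1100, 900]);
translate([1300, 0, 0]) cube([260, 1100, 1080]);


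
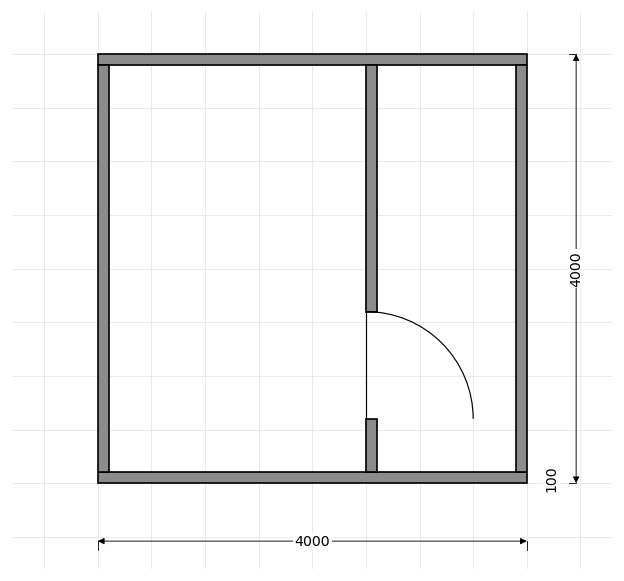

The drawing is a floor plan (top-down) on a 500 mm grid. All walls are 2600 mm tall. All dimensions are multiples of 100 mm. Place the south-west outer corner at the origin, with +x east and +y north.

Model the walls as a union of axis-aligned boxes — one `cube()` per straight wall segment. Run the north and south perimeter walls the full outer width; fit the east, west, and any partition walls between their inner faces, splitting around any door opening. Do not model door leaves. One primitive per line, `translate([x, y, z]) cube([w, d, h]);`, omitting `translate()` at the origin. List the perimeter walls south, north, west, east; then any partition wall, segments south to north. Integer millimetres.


cube([4000, 100, 2600]);
translate([0, 3900, 0]) cube([4000, 100, 2600]);
translate([0, 100, 0]) cube([100, 3800, 2600]);
translate([3900, 100, 0]) cube([100, 3800, 2600]);
translate([2500, 100, 0]) cube([100, 500, 2600]);
translate([2500, 1600, 0]) cube([100, 2300, 2600]);
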